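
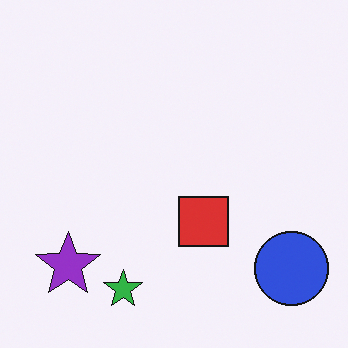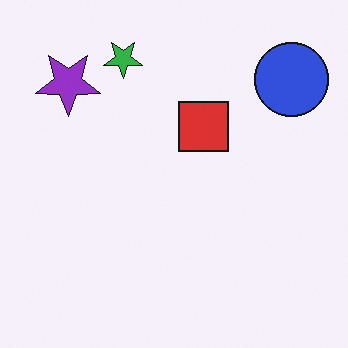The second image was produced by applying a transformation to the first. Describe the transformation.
It was flipped vertically (top ↔ bottom).

The green star is in the bottom of the first image and the top of the second — shapes on opposite sides of the horizontal midline have swapped in a mirror flip.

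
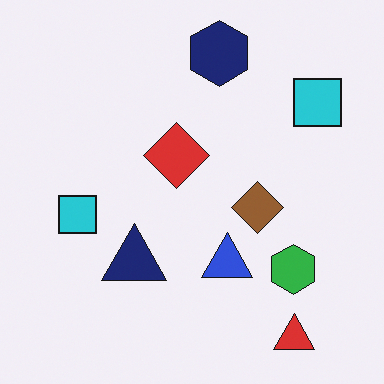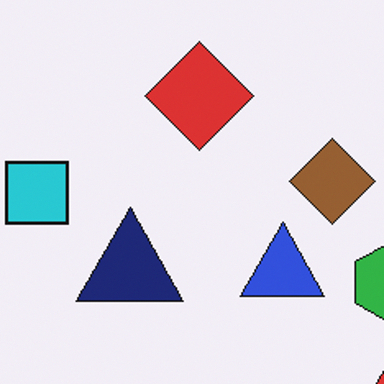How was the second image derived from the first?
The second image is the first cropped to a noticeably smaller region and rescaled.

The visible shapes are larger and the field of view is narrower; shapes near the original edges may be partly or wholly outside the frame — a crop-and-rescale.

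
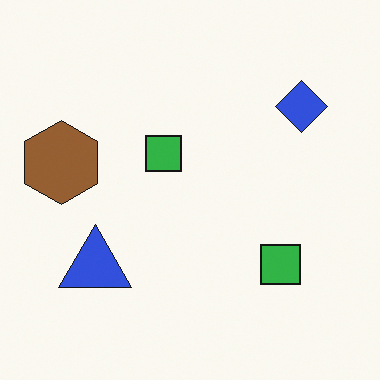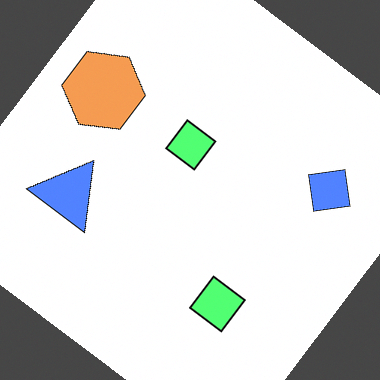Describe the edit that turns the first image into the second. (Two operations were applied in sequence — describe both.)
This is the original image substantially brightened, then rotated clockwise by a large amount — several tens of degrees.

Every pixel — background and shapes alike — is uniformly brightened. Every shape is tilted by the same angle and the image corners show triangular fill wedges — a whole-image rotation by a non-right angle.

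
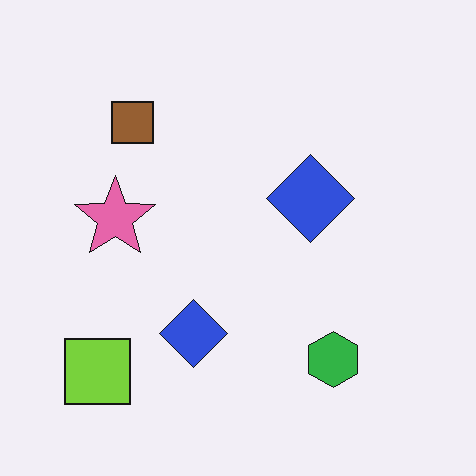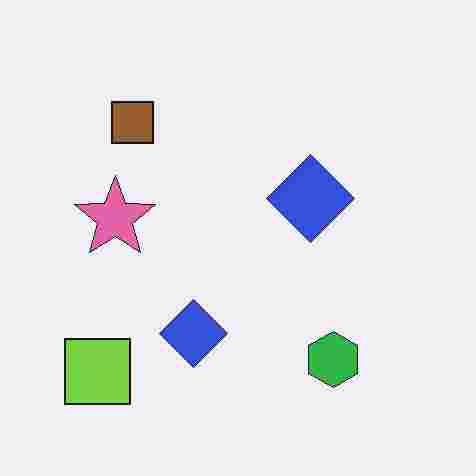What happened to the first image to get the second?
It was degraded with heavy JPEG compression.

Blocky 8×8 compression artifacts appear around shape edges and the flat background shows ringing — characteristic JPEG degradation.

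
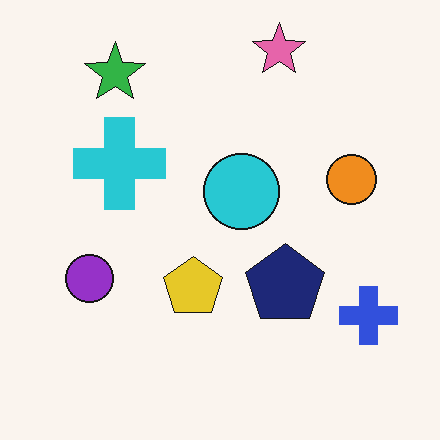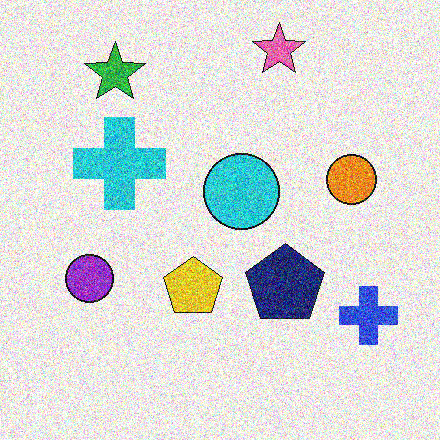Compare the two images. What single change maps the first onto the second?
This is the original image degraded with strong gaussian noise.

Random speckle covers the whole image, including the flat background.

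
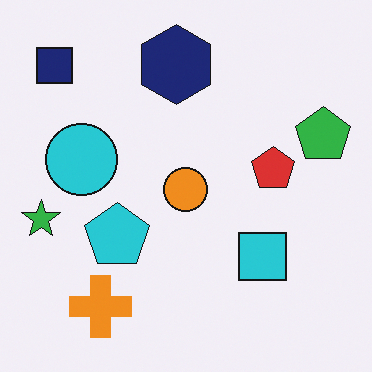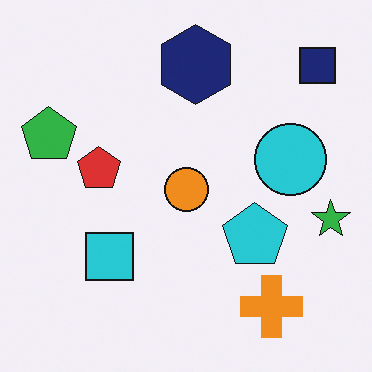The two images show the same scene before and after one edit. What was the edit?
The second image is the first flipped horizontally (left ↔ right).

The green star is in the left of the first image and the right of the second — shapes on opposite sides of the vertical midline have swapped in a mirror flip.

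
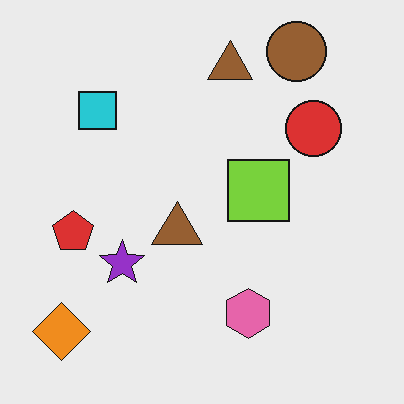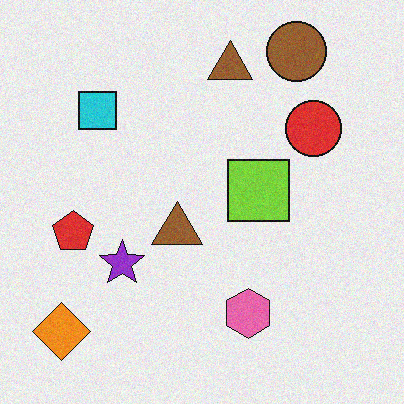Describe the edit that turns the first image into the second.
The transformation is: degraded with a light layer of grain.

Random speckle covers the whole image, including the flat background.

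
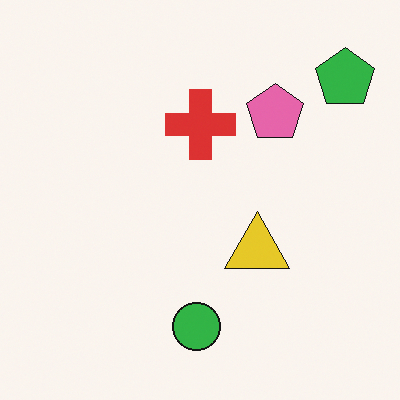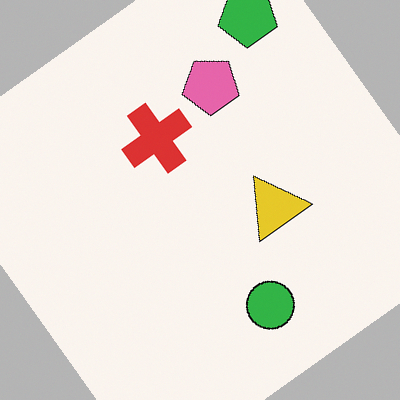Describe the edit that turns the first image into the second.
The image was rotated counter-clockwise by a large amount — several tens of degrees.

Every shape is tilted by the same angle and the image corners show triangular fill wedges — a whole-image rotation by a non-right angle.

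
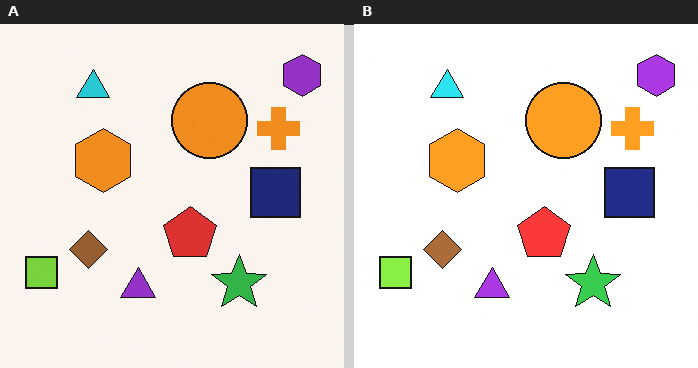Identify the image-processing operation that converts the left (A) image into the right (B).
Brightened a little.

Every pixel — background and shapes alike — is uniformly brightened.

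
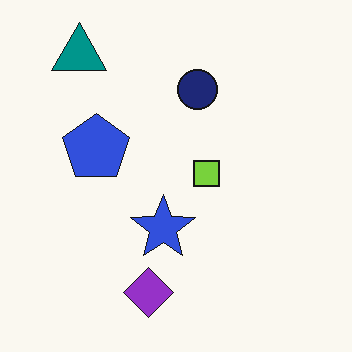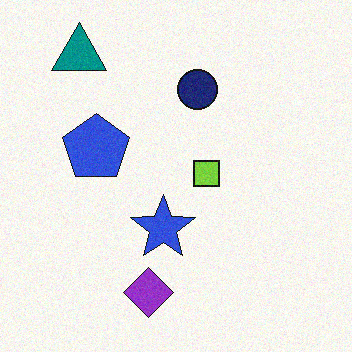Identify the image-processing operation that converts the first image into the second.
It was degraded with light additive noise.

Random speckle covers the whole image, including the flat background.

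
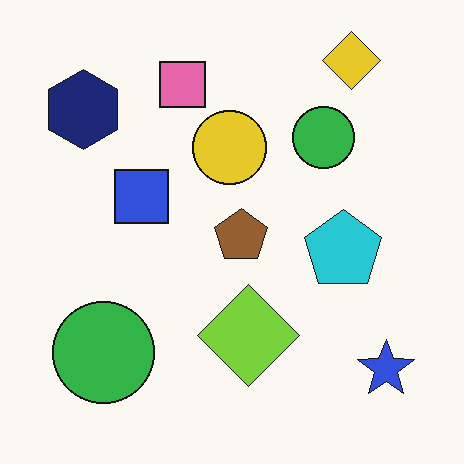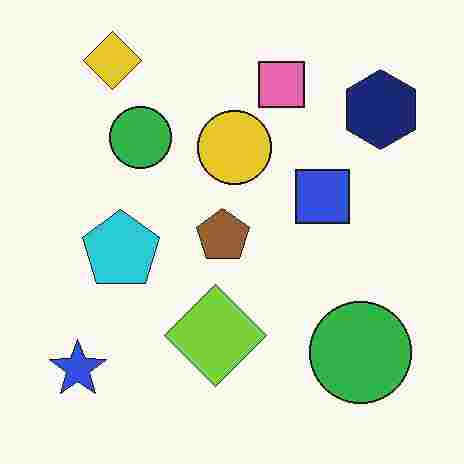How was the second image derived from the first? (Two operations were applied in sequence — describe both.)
It was degraded with heavy JPEG compression, then flipped horizontally (left ↔ right).

Blocky 8×8 compression artifacts appear around shape edges and the flat background shows ringing — characteristic JPEG degradation. The blue star is in the bottom-right of the first image and the bottom-left of the second — shapes on opposite sides of the vertical midline have swapped in a mirror flip.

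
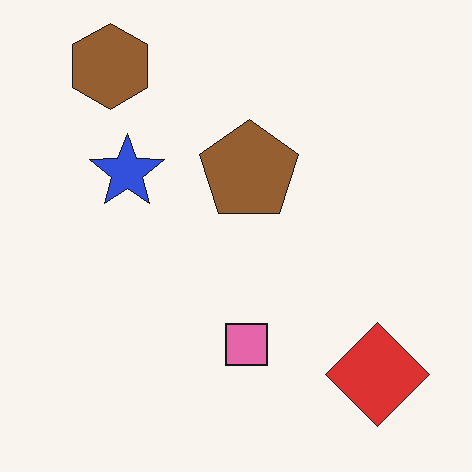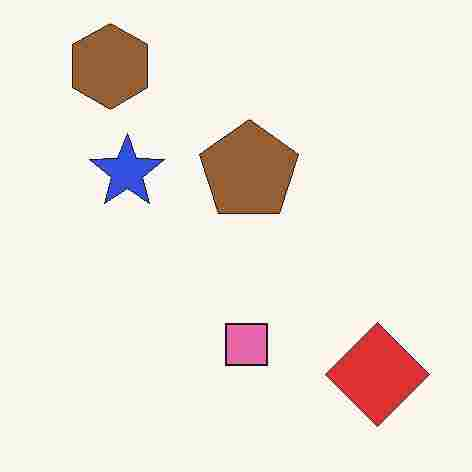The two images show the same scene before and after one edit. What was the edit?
The transformation is: degraded with heavy JPEG compression.

Blocky 8×8 compression artifacts appear around shape edges and the flat background shows ringing — characteristic JPEG degradation.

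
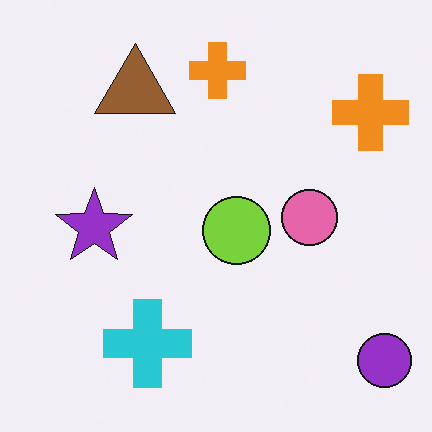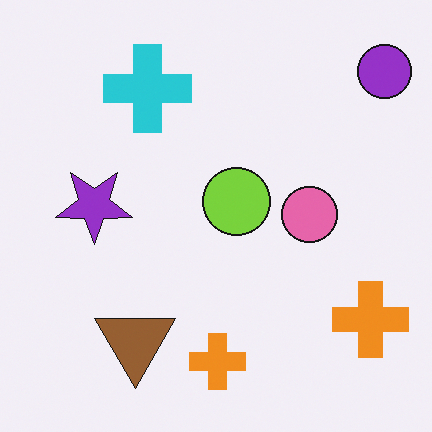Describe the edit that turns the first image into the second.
Flipped vertically (top ↔ bottom).

The purple circle is in the bottom-right of the first image and the top-right of the second — shapes on opposite sides of the horizontal midline have swapped in a mirror flip.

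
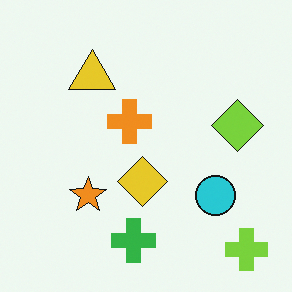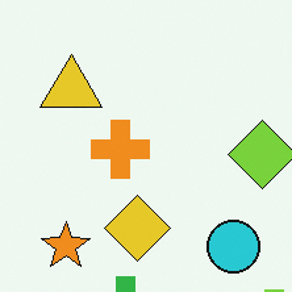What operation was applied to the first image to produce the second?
The transformation is: cropped slightly and scaled back up.

The visible shapes are larger and the field of view is narrower; shapes near the original edges may be partly or wholly outside the frame — a crop-and-rescale.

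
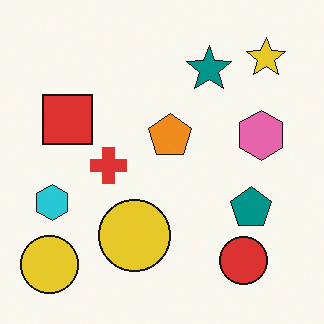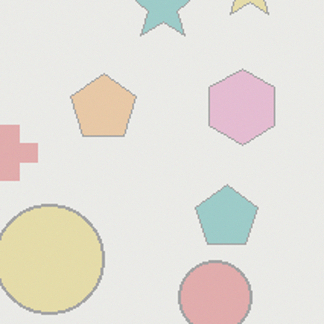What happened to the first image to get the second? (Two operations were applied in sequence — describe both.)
This is the original image given much lower contrast, then cropped slightly and scaled back up.

Tones are pushed toward mid-grey across the whole image — a global contrast change. The visible shapes are larger and the field of view is narrower; shapes near the original edges may be partly or wholly outside the frame — a crop-and-rescale.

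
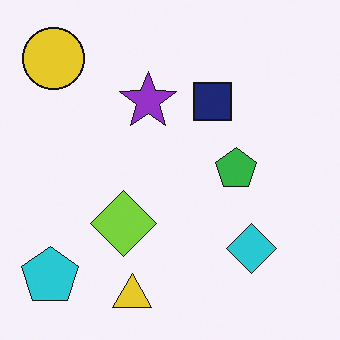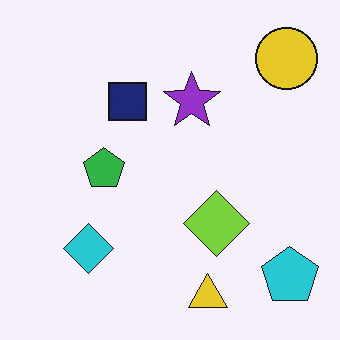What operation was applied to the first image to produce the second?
This is the original image flipped horizontally (left ↔ right).

The cyan pentagon is in the bottom-left of the first image and the bottom-right of the second — shapes on opposite sides of the vertical midline have swapped in a mirror flip.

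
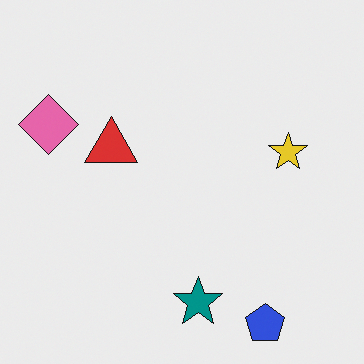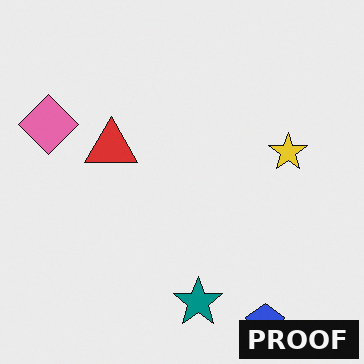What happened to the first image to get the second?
It was watermarked with the text "PROOF" in the lower-right corner.

A dark label reading "PROOF" appears in the lower-right corner.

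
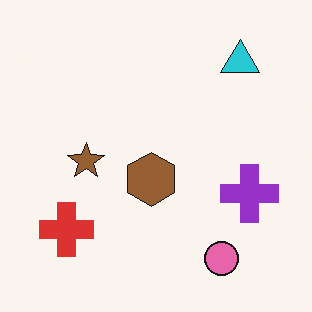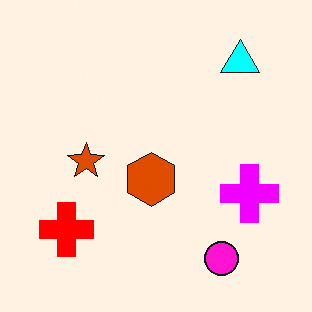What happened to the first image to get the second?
This is the original image heavily oversaturated.

All colors are more vivid — a global saturation change.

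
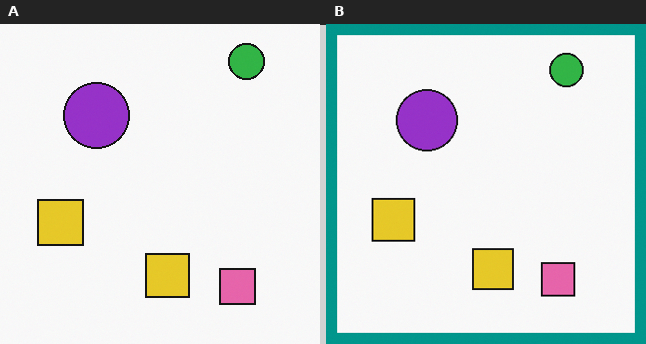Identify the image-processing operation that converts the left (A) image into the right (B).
The image was framed with a teal border.

A solid teal frame runs around the edge of the right (B) image, with the content slightly shrunk inside it.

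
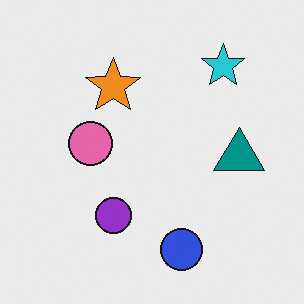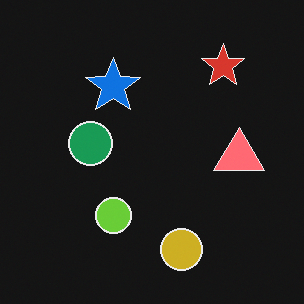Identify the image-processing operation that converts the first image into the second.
It was color-inverted (negative).

The light background has become dark and every shape's color is its complement — a photographic negative.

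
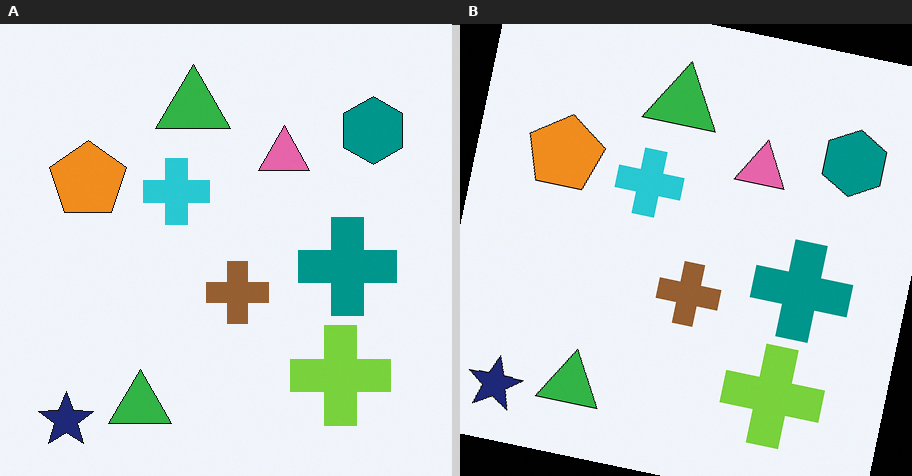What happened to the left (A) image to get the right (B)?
The transformation is: rotated clockwise by a few degrees.

Every shape is tilted by the same angle and the image corners show triangular fill wedges — a whole-image rotation by a non-right angle.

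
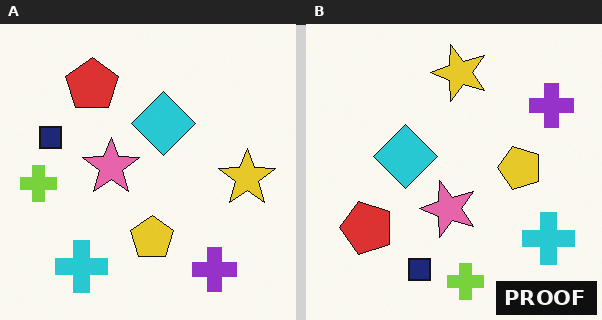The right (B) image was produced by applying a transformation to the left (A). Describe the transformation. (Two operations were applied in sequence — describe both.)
This is the original image rotated 90° counter-clockwise, then watermarked with the text "PROOF" in the lower-right corner.

The purple cross sits in the bottom-right of the left (A) image and the top-right of the right (B) — consistent with a whole-image 90° counter-clockwise rotation. A dark label reading "PROOF" appears in the lower-right corner.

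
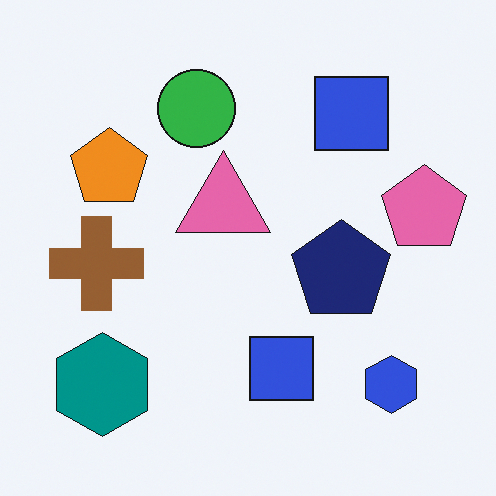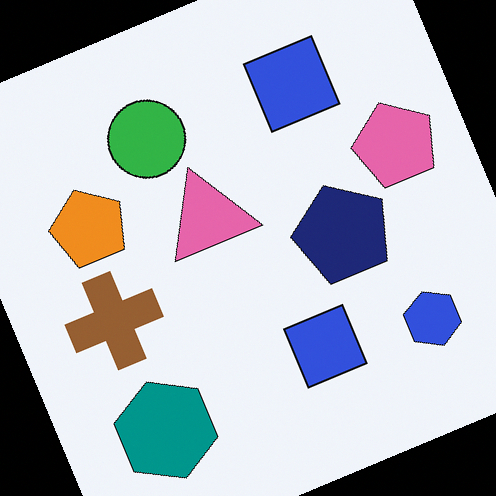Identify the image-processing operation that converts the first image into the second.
Rotated counter-clockwise by a clearly visible amount.

Every shape is tilted by the same angle and the image corners show triangular fill wedges — a whole-image rotation by a non-right angle.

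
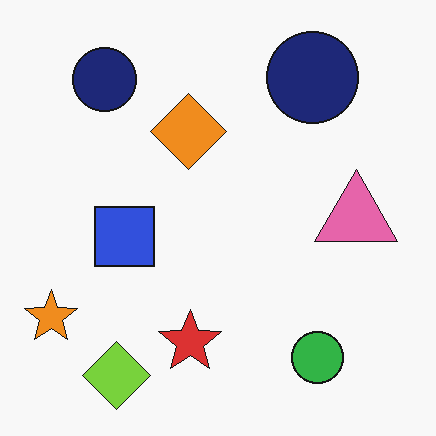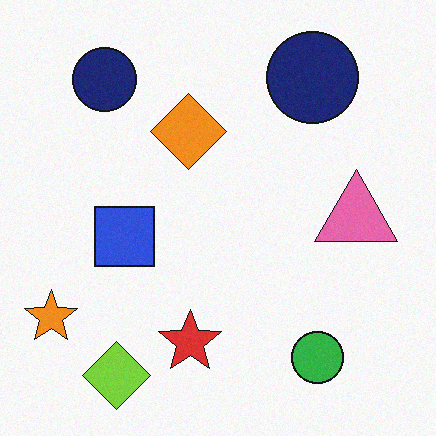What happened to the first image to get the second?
The transformation is: degraded with subtle gaussian noise.

Random speckle covers the whole image, including the flat background.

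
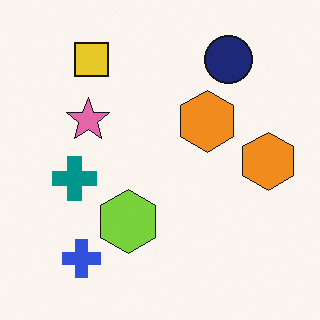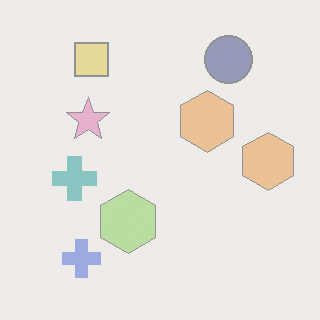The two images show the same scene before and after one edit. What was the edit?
Given much lower contrast.

Tones are pushed toward mid-grey across the whole image — a global contrast change.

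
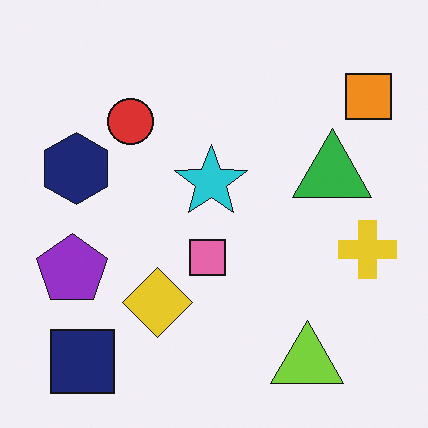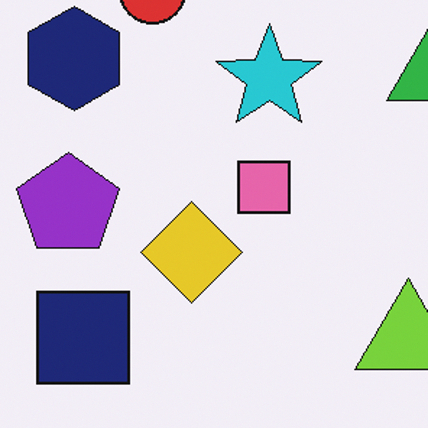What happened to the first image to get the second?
This is the original image cropped to a modestly smaller region and rescaled.

The visible shapes are larger and the field of view is narrower; shapes near the original edges may be partly or wholly outside the frame — a crop-and-rescale.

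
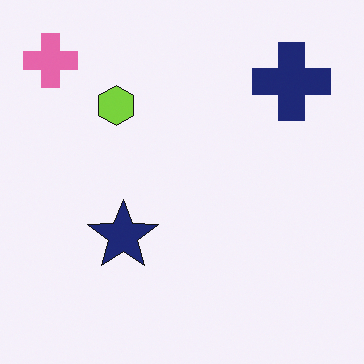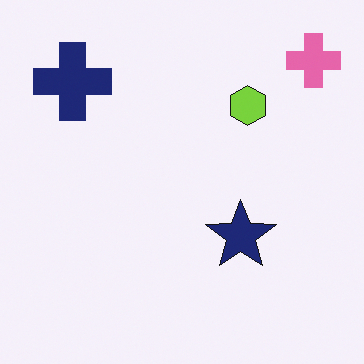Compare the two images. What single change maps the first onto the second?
The second image is the first flipped horizontally (left ↔ right).

The pink cross is in the top-left of the first image and the top-right of the second — shapes on opposite sides of the vertical midline have swapped in a mirror flip.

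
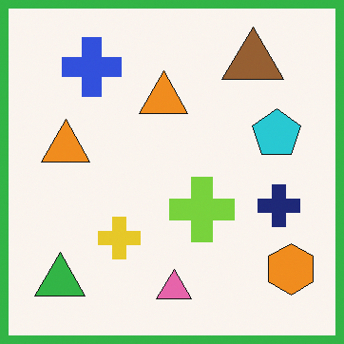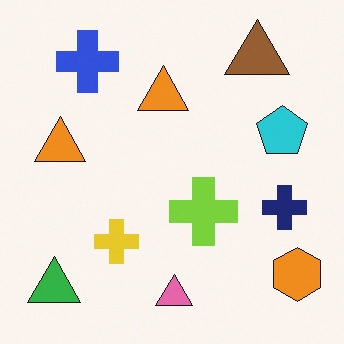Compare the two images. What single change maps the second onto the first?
The transformation is: framed with a green border.

A solid green frame runs around the edge of the first image, with the content slightly shrunk inside it.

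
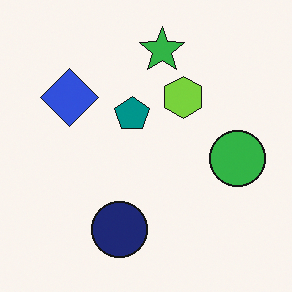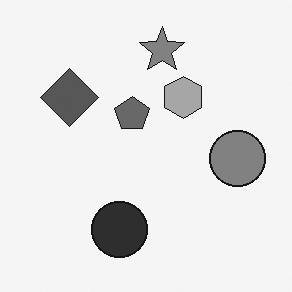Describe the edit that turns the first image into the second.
Converted to grayscale.

All color is removed — every shape is now a shade of grey.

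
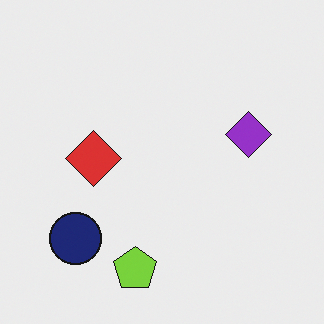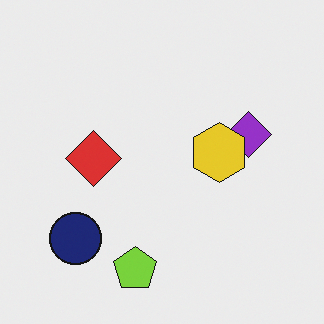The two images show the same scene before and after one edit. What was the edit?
It was overlaid with an additional yellow hexagon.

A yellow hexagon appears in the second image that is absent from the first.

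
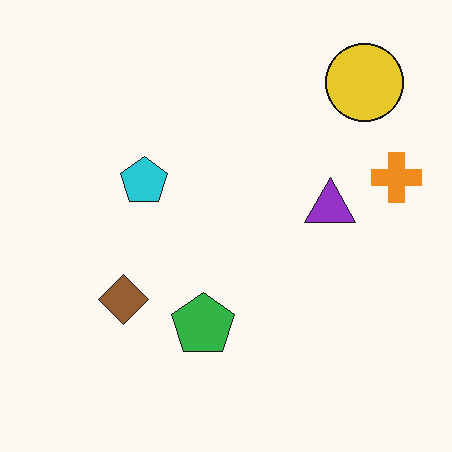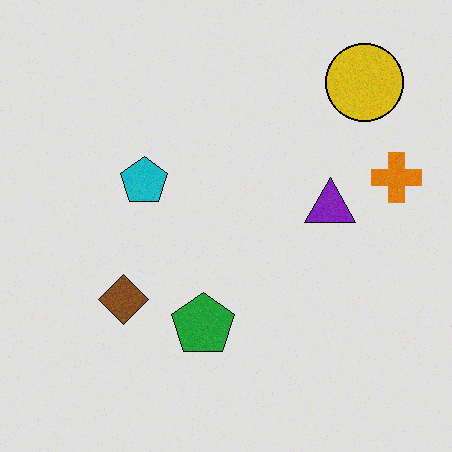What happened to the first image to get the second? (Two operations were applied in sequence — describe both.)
The image was degraded with a light layer of grain, then posterized to a reduced palette.

Random speckle covers the whole image, including the flat background. Each flat color has snapped to a coarser quantized level — most visibly, the near-white background has dropped to a flat grey.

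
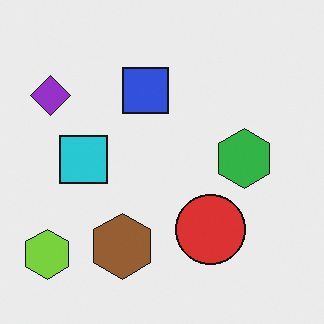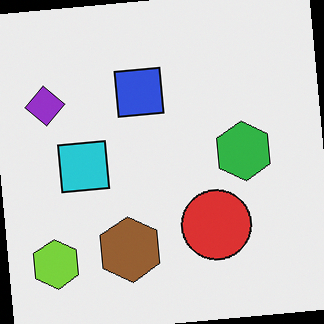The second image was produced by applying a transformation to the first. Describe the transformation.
The transformation is: rotated counter-clockwise by a few degrees.

Every shape is tilted by the same angle and the image corners show triangular fill wedges — a whole-image rotation by a non-right angle.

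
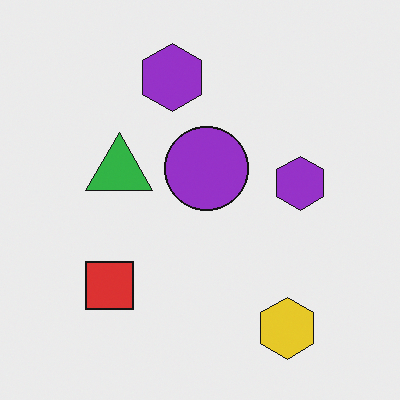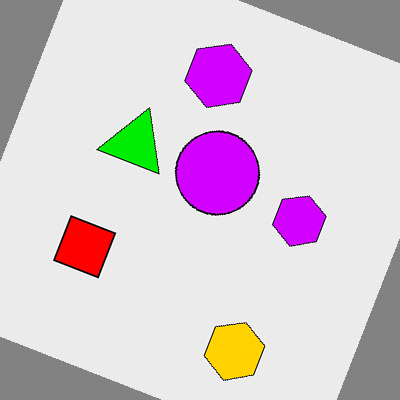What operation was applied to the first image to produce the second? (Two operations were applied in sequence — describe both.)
The transformation is: rotated clockwise by a clearly visible amount, then made much more vivid (saturation change).

Every shape is tilted by the same angle and the image corners show triangular fill wedges — a whole-image rotation by a non-right angle. All colors are more vivid — a global saturation change.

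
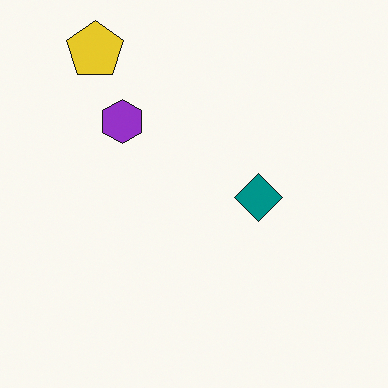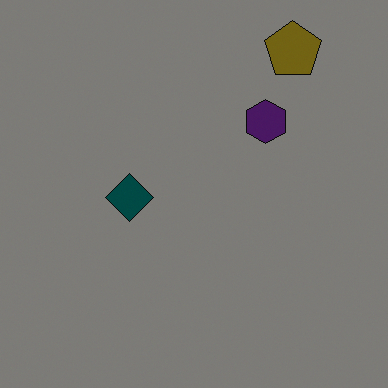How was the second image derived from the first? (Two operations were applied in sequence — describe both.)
It was noticeably darkened, then flipped horizontally (left ↔ right).

Every pixel — background and shapes alike — is uniformly darkened. The yellow pentagon is in the top-left of the first image and the top-right of the second — shapes on opposite sides of the vertical midline have swapped in a mirror flip.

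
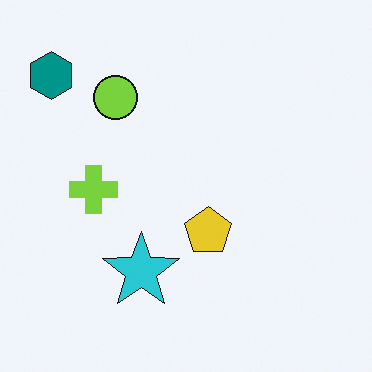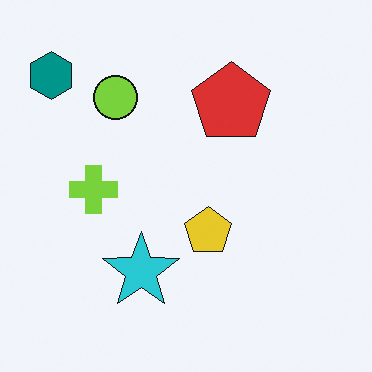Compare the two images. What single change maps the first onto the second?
It was overlaid with an additional red pentagon.

A red pentagon appears in the second image that is absent from the first.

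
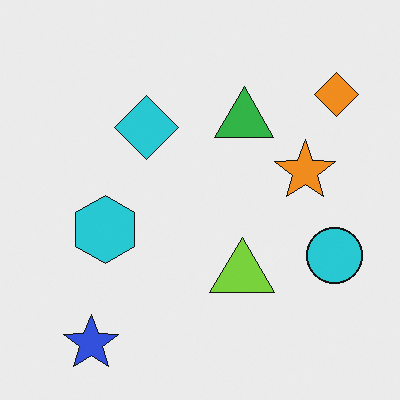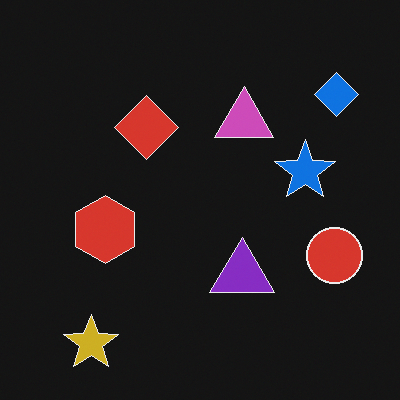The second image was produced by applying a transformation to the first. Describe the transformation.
The transformation is: color-inverted (negative).

The light background has become dark and every shape's color is its complement — a photographic negative.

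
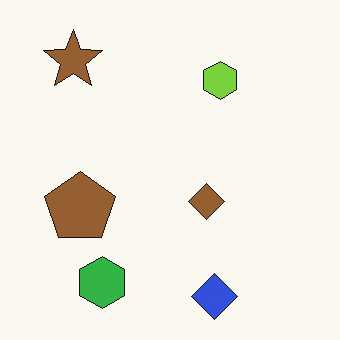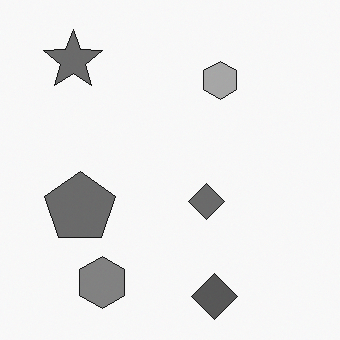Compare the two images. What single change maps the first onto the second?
The second image is the first converted to grayscale.

All color is removed — every shape is now a shade of grey.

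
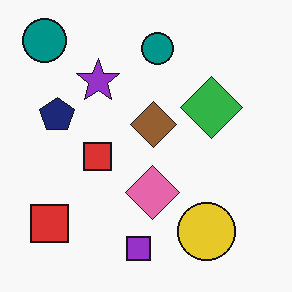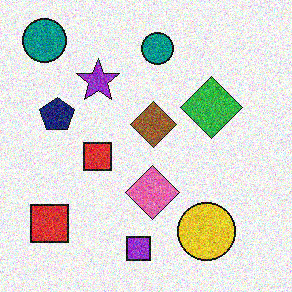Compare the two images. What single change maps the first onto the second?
This is the original image degraded with strong gaussian noise.

Random speckle covers the whole image, including the flat background.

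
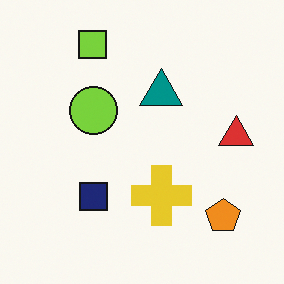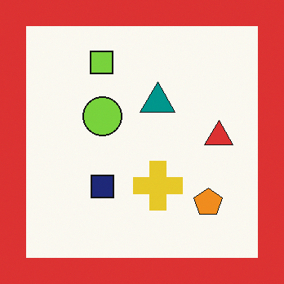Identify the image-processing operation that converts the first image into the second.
This is the original image framed with a red border.

A solid red frame runs around the edge of the second image, with the content slightly shrunk inside it.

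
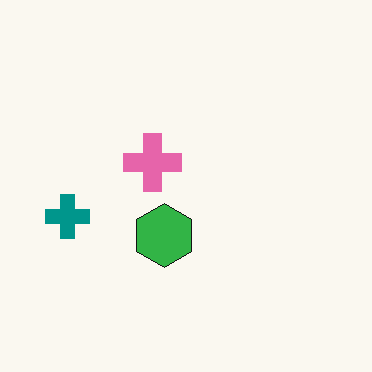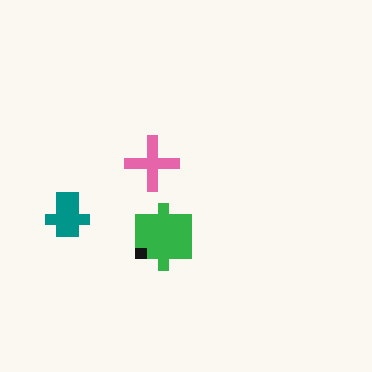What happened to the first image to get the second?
The transformation is: coarsely pixelated.

Shapes are reduced to large square blocks; fine edges and outlines are lost — a downscale-then-upscale (mosaic) effect.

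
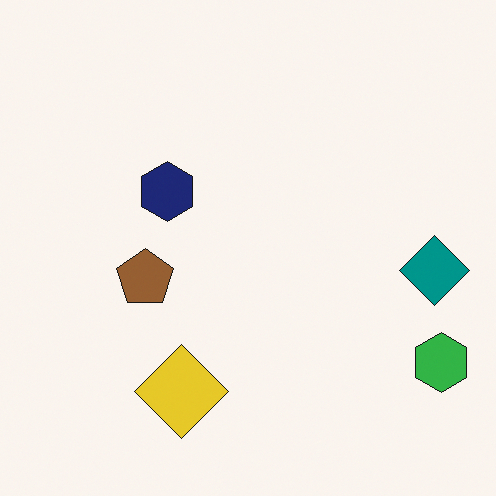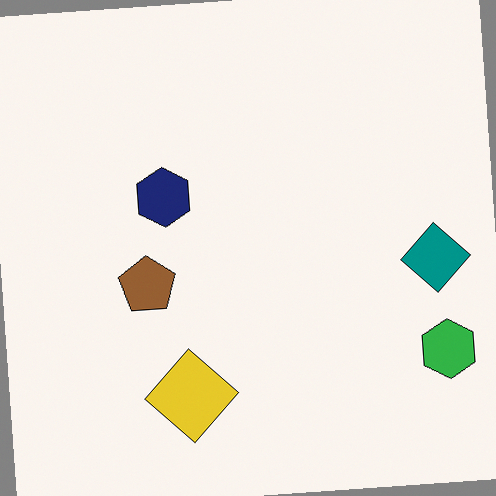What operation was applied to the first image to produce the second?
It was rotated counter-clockwise by a few degrees.

Every shape is tilted by the same angle and the image corners show triangular fill wedges — a whole-image rotation by a non-right angle.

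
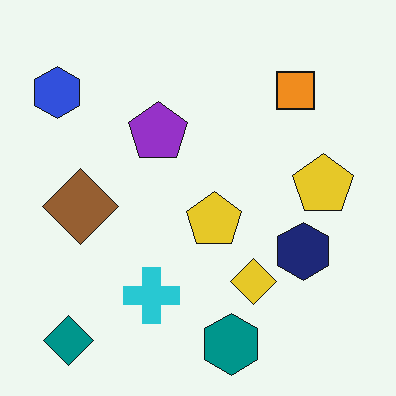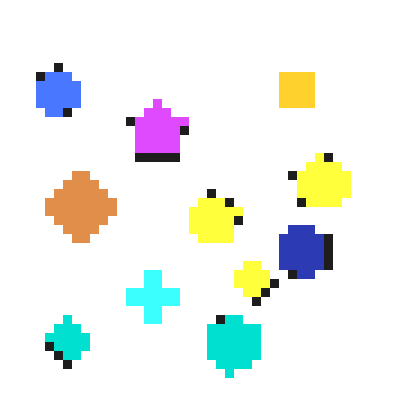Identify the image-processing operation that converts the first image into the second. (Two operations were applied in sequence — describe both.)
Substantially brightened, then coarsely pixelated.

Every pixel — background and shapes alike — is uniformly brightened. Shapes are reduced to large square blocks; fine edges and outlines are lost — a downscale-then-upscale (mosaic) effect.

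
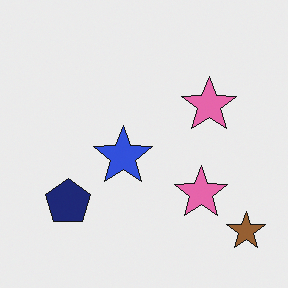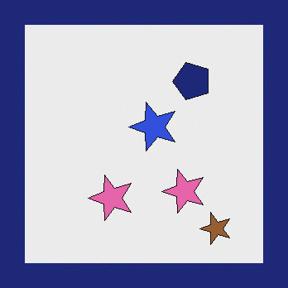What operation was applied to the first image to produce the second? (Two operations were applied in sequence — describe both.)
The image was transposed (reflected across the top-left ↔ bottom-right diagonal), then framed with a navy border.

Shapes have swapped their row and column positions — what was in the top-right is now in the bottom-left — a diagonal reflection. A solid navy frame runs around the edge of the second image, with the content slightly shrunk inside it.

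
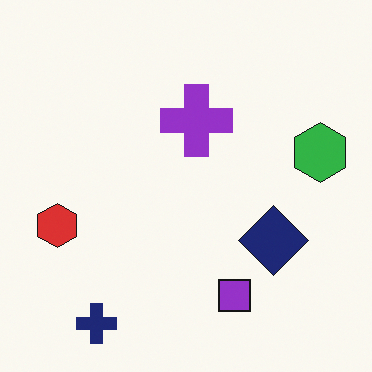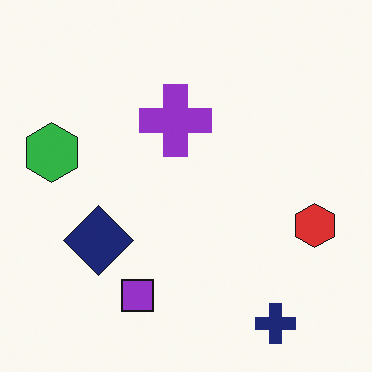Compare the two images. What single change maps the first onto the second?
This is the original image flipped horizontally (left ↔ right).

The green hexagon is in the right of the first image and the left of the second — shapes on opposite sides of the vertical midline have swapped in a mirror flip.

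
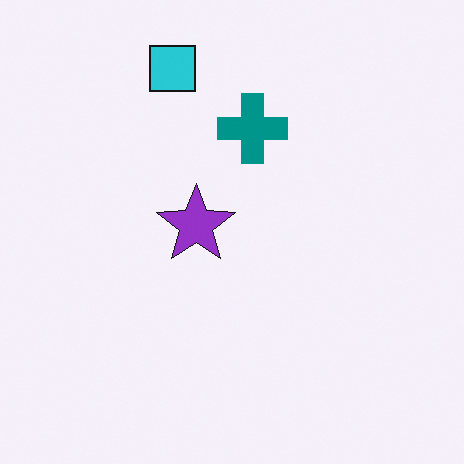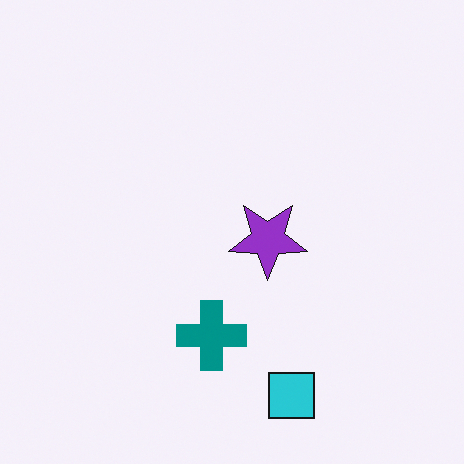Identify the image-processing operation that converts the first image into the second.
Rotated 180°.

The cyan square sits in the top of the first image and the bottom of the second — consistent with a whole-image 180° rotation.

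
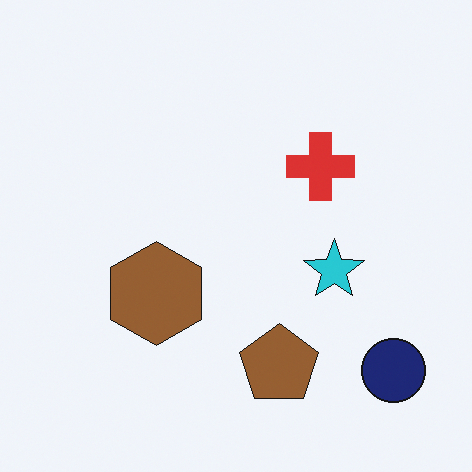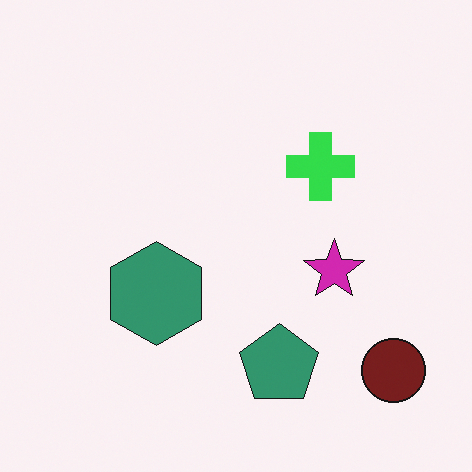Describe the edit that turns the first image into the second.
This is the original image hue-shifted through roughly a third of the color wheel.

Every shape's color has rotated by the same amount around the hue wheel — a uniform hue shift.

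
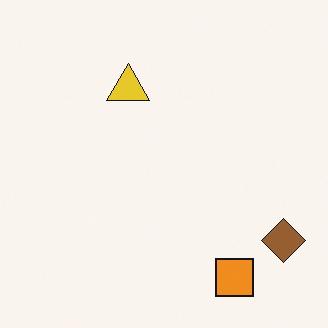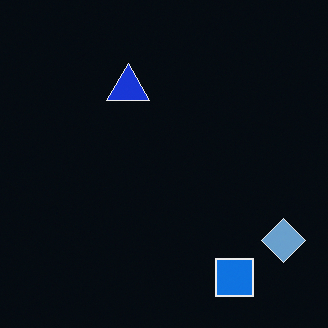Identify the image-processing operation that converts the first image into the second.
The second image is the first color-inverted (negative).

The light background has become dark and every shape's color is its complement — a photographic negative.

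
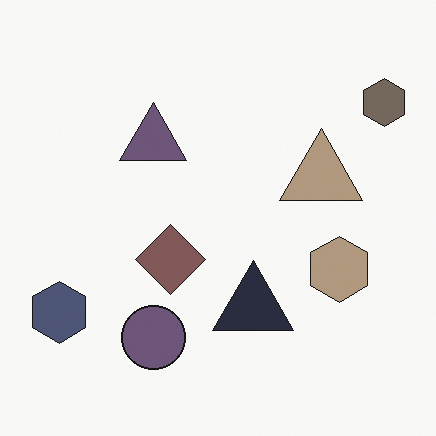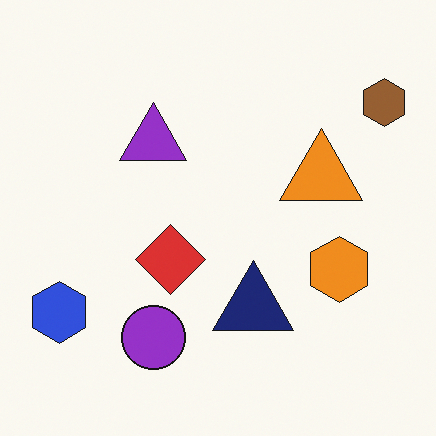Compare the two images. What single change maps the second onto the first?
This is the original image heavily desaturated.

All colors are more muted and greyish — a global saturation change.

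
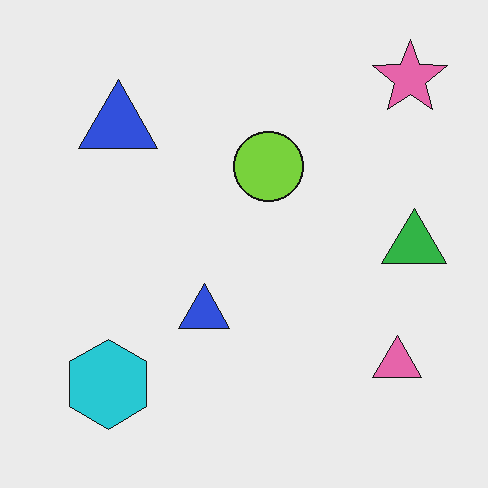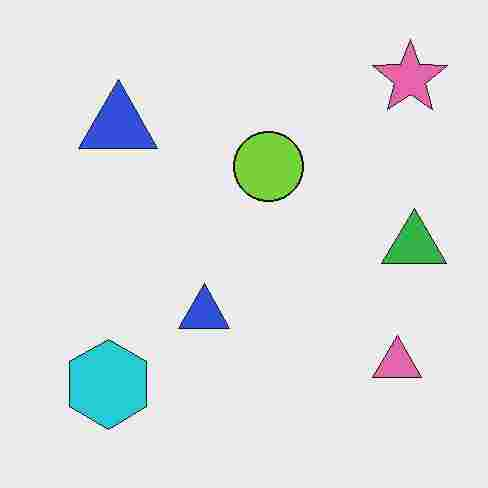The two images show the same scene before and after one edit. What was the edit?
The transformation is: degraded with heavy JPEG compression.

Blocky 8×8 compression artifacts appear around shape edges and the flat background shows ringing — characteristic JPEG degradation.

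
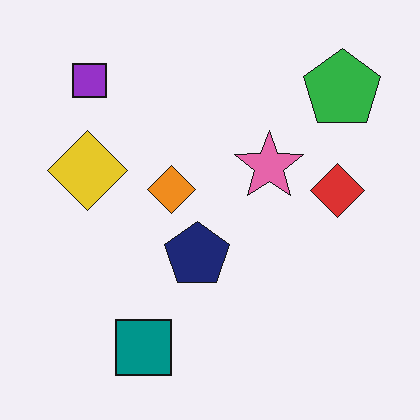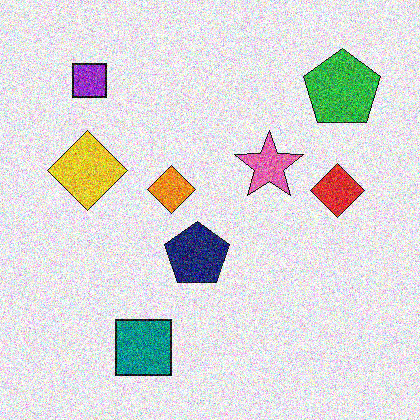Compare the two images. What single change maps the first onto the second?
The image was degraded with strong gaussian noise.

Random speckle covers the whole image, including the flat background.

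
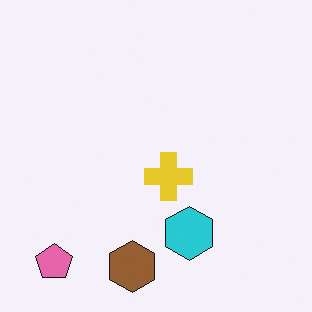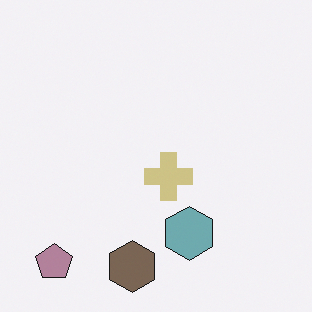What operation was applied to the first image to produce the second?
The second image is the first heavily desaturated.

All colors are more muted and greyish — a global saturation change.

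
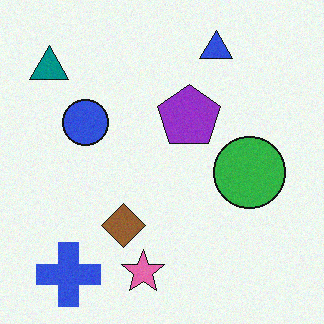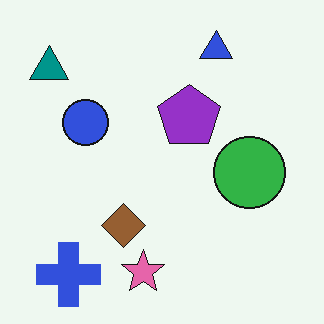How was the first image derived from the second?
Degraded with subtle gaussian noise.

Random speckle covers the whole image, including the flat background.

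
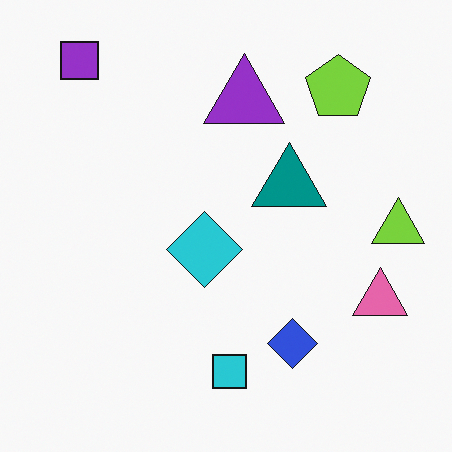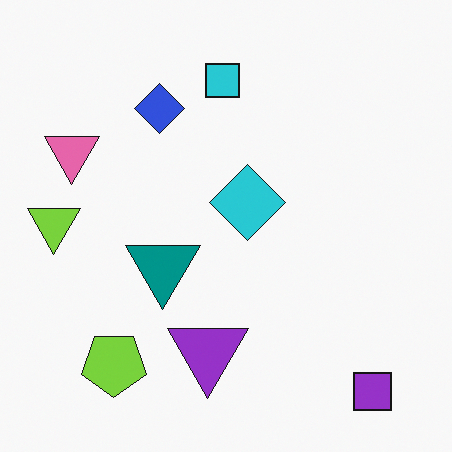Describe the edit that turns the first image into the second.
The second image is the first rotated 180°.

The purple square sits in the top-left of the first image and the bottom-right of the second — consistent with a whole-image 180° rotation.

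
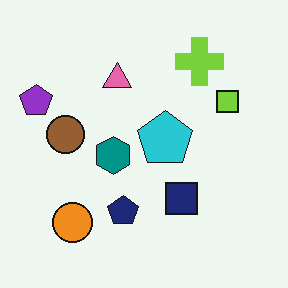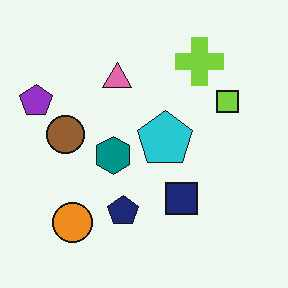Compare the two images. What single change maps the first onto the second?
The transformation is: given moderate JPEG compression.

Blocky 8×8 compression artifacts appear around shape edges and the flat background shows ringing — characteristic JPEG degradation.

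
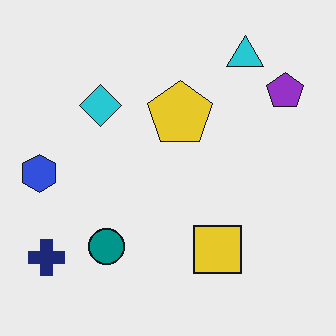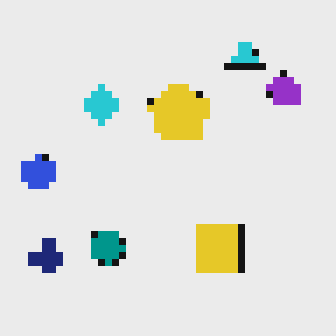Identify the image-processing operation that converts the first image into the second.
The transformation is: moderately pixelated.

Shapes are reduced to large square blocks; fine edges and outlines are lost — a downscale-then-upscale (mosaic) effect.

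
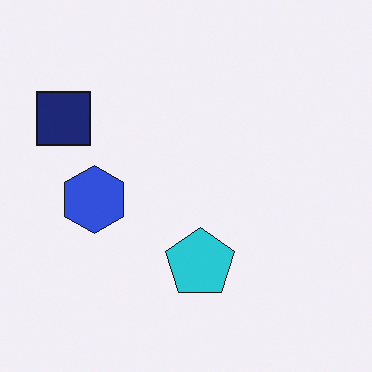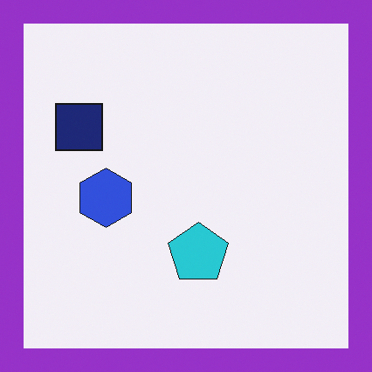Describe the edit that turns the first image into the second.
Framed with a purple border.

A solid purple frame runs around the edge of the second image, with the content slightly shrunk inside it.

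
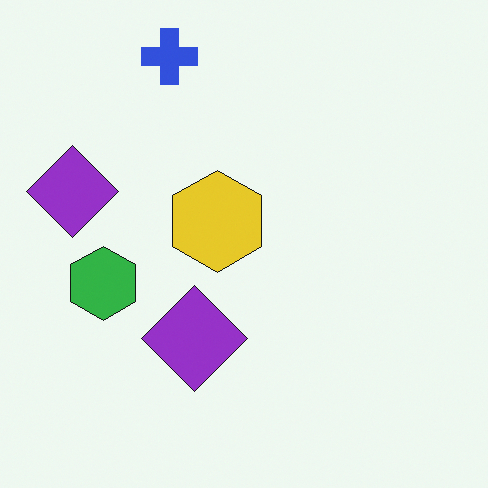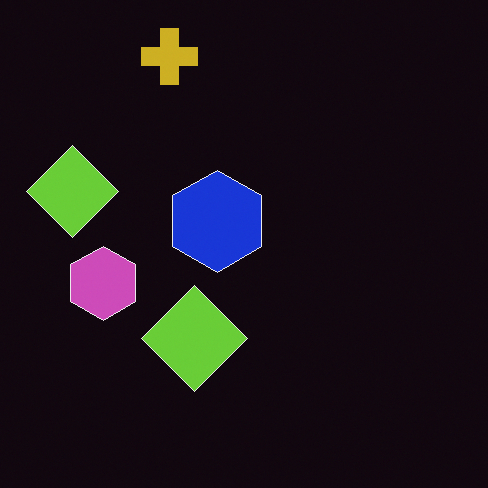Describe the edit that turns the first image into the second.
The image was color-inverted (negative).

The light background has become dark and every shape's color is its complement — a photographic negative.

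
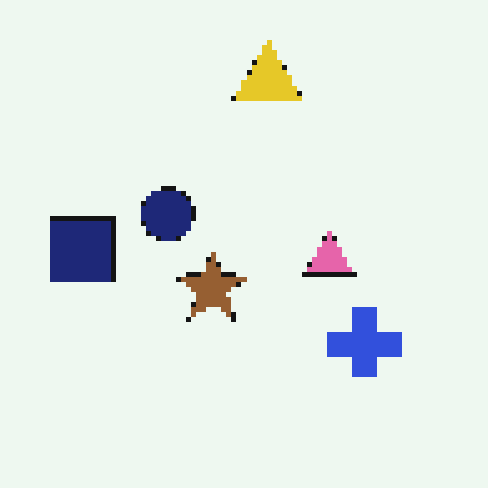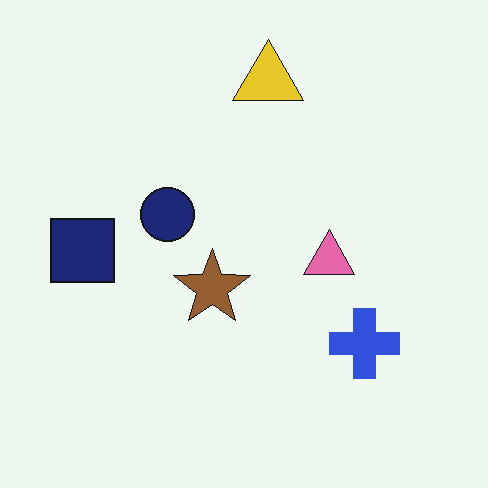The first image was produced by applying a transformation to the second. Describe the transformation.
The image was mildly pixelated.

Shapes are reduced to large square blocks; fine edges and outlines are lost — a downscale-then-upscale (mosaic) effect.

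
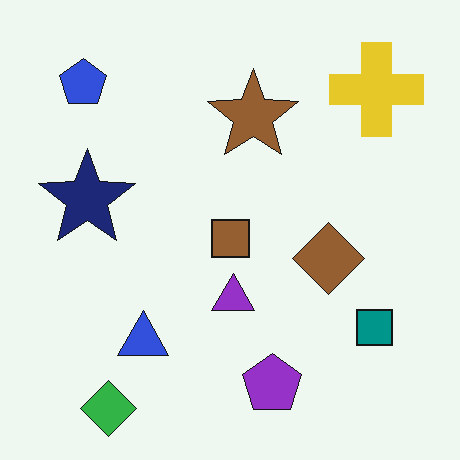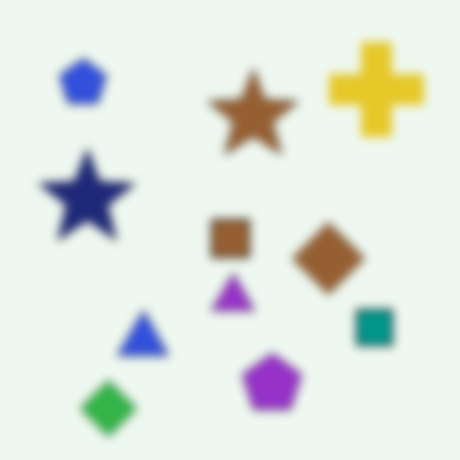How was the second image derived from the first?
Noticeably gaussian-blurred.

Shape edges and outlines are uniformly softened across the whole image.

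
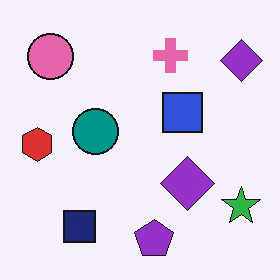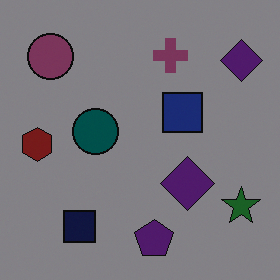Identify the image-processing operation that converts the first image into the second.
Noticeably darkened.

Every pixel — background and shapes alike — is uniformly darkened.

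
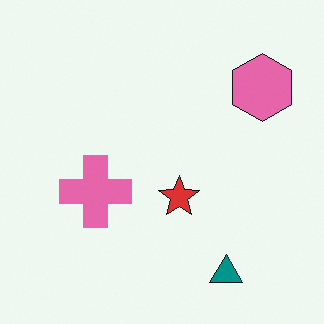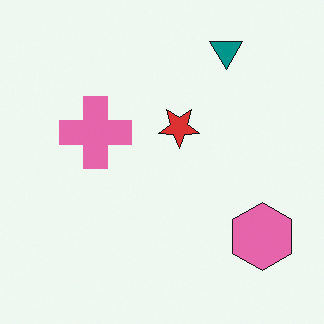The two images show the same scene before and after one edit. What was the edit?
Flipped vertically (top ↔ bottom).

The teal triangle is in the bottom-right of the first image and the top-right of the second — shapes on opposite sides of the horizontal midline have swapped in a mirror flip.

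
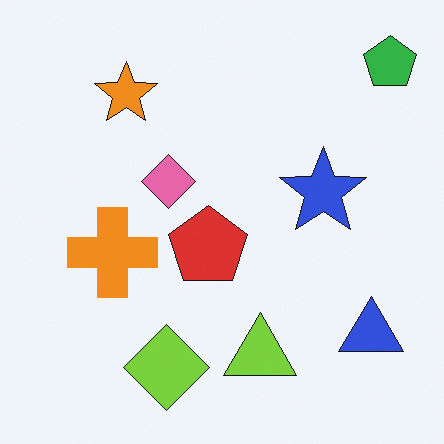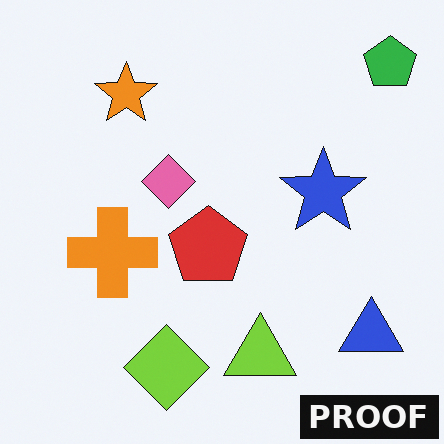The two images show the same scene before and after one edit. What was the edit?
The image was watermarked with the text "PROOF" in the lower-right corner.

A dark label reading "PROOF" appears in the lower-right corner.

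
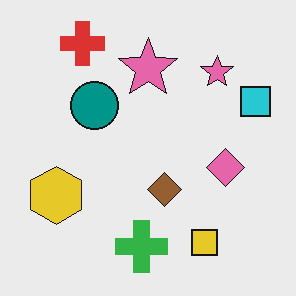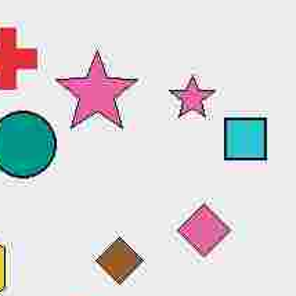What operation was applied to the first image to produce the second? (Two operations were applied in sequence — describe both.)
This is the original image heavily JPEG-compressed with obvious blocking artifacts, then cropped slightly and scaled back up.

Blocky 8×8 compression artifacts appear around shape edges and the flat background shows ringing — characteristic JPEG degradation. The visible shapes are larger and the field of view is narrower; shapes near the original edges may be partly or wholly outside the frame — a crop-and-rescale.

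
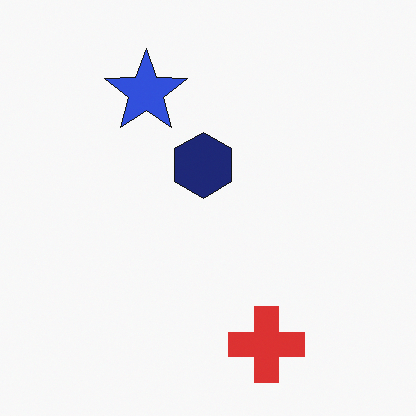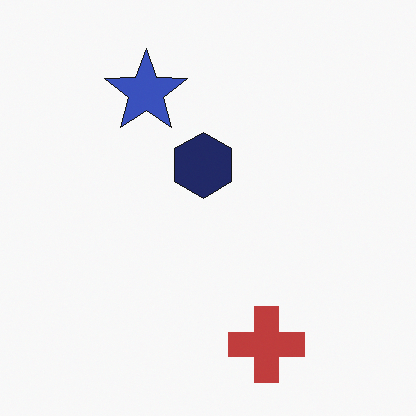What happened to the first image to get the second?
The transformation is: slightly desaturated.

All colors are more muted and greyish — a global saturation change.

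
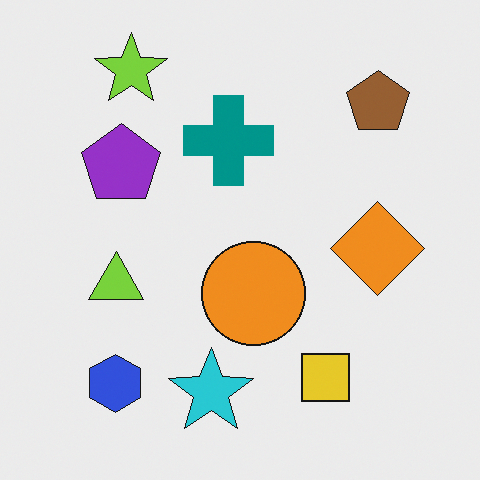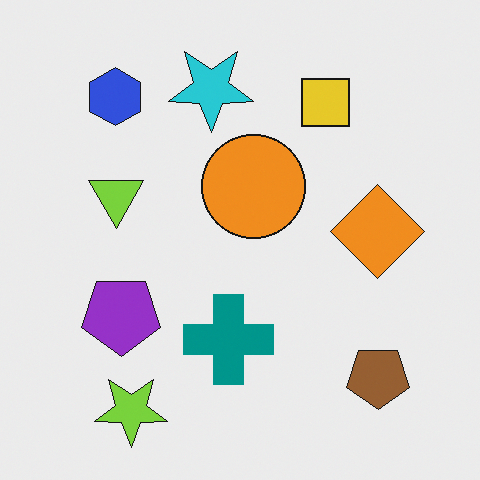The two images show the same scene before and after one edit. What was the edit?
The image was flipped vertically (top ↔ bottom).

The lime star is in the top-left of the first image and the bottom-left of the second — shapes on opposite sides of the horizontal midline have swapped in a mirror flip.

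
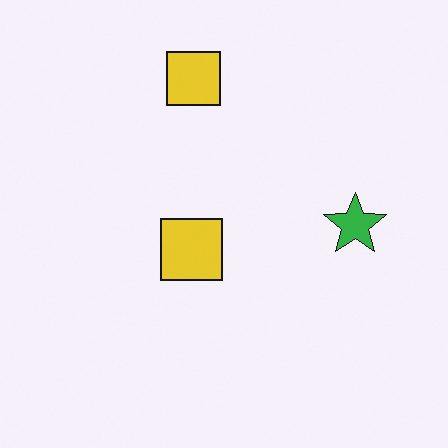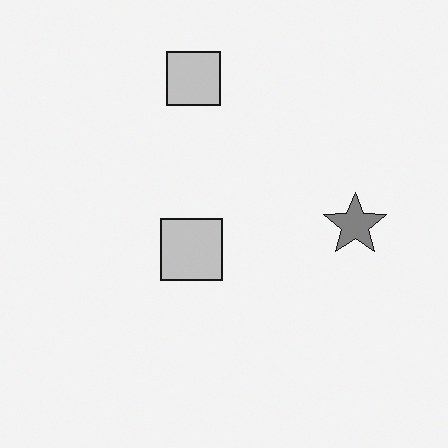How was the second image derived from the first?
The transformation is: converted to grayscale.

All color is removed — every shape is now a shade of grey.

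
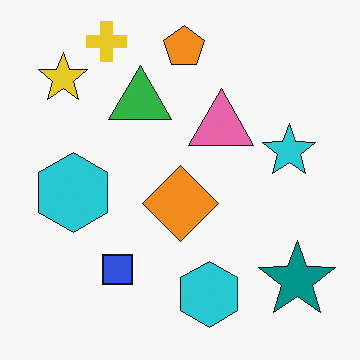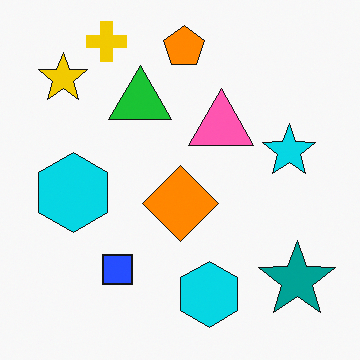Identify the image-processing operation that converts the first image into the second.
The image was slightly oversaturated.

All colors are more vivid — a global saturation change.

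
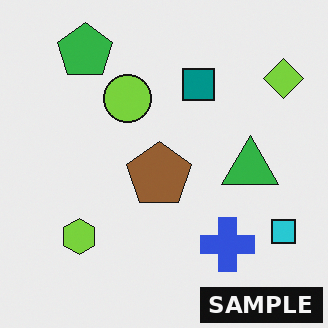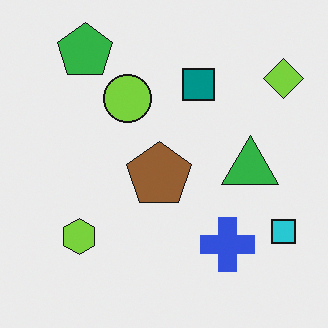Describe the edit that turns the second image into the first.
The transformation is: watermarked with the text "SAMPLE" in the lower-right corner.

A dark label reading "SAMPLE" appears in the lower-right corner.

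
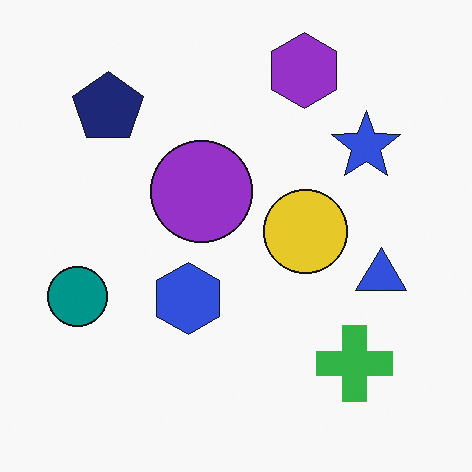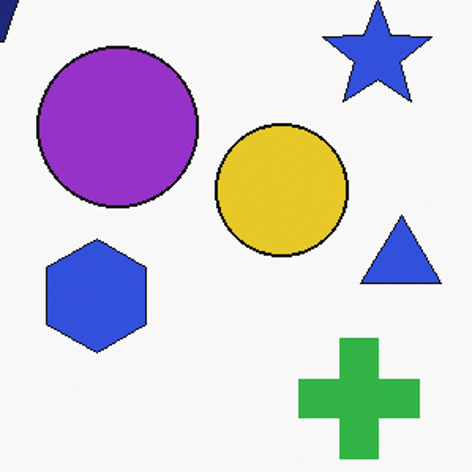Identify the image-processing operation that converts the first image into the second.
It was cropped to a modestly smaller region and rescaled.

The visible shapes are larger and the field of view is narrower; shapes near the original edges may be partly or wholly outside the frame — a crop-and-rescale.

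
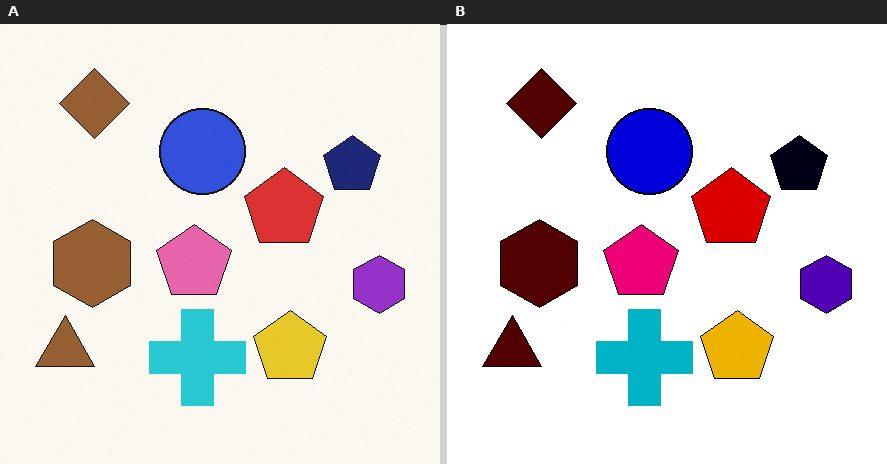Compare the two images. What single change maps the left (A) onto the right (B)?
It was given much higher contrast.

Tones are pushed away from mid-grey across the whole image — a global contrast change.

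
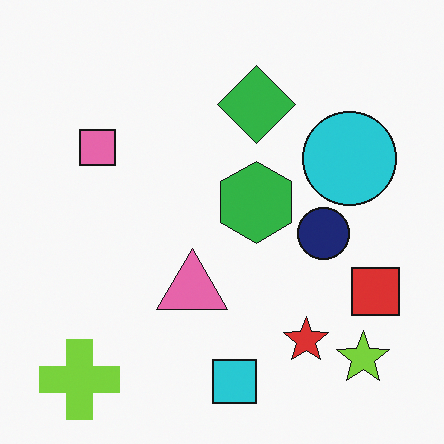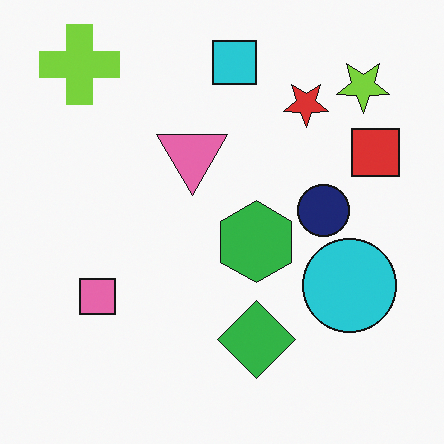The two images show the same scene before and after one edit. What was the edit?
The image was flipped vertically (top ↔ bottom).

The cyan square is in the bottom of the first image and the top of the second — shapes on opposite sides of the horizontal midline have swapped in a mirror flip.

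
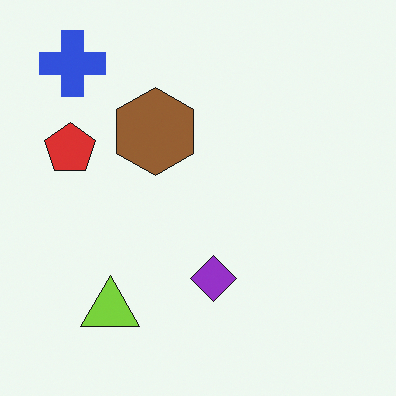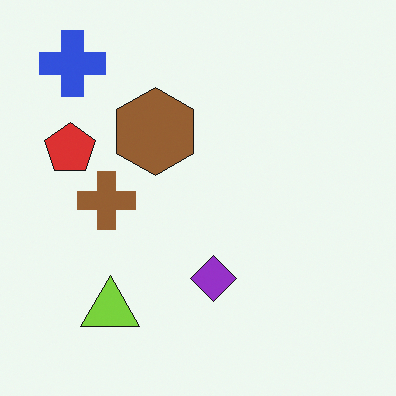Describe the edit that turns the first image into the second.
It was overlaid with an additional brown cross.

A brown cross appears in the second image that is absent from the first.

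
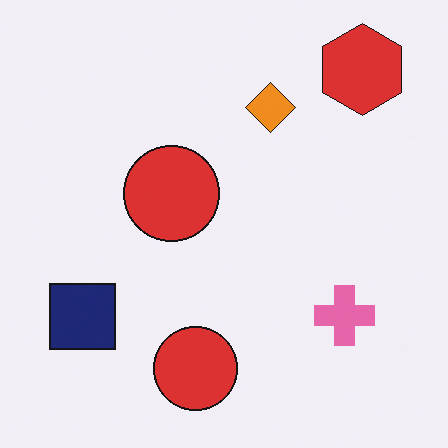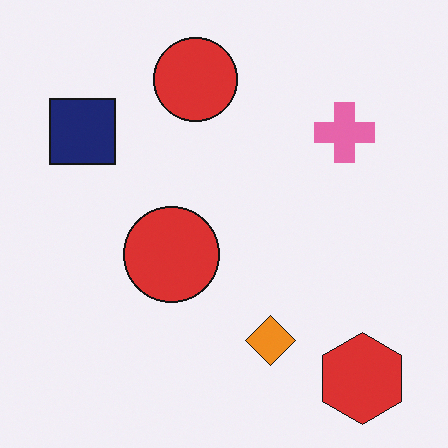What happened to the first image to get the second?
The transformation is: flipped vertically (top ↔ bottom).

The red hexagon is in the top-right of the first image and the bottom-right of the second — shapes on opposite sides of the horizontal midline have swapped in a mirror flip.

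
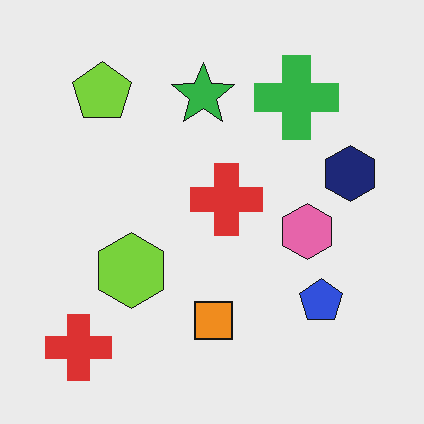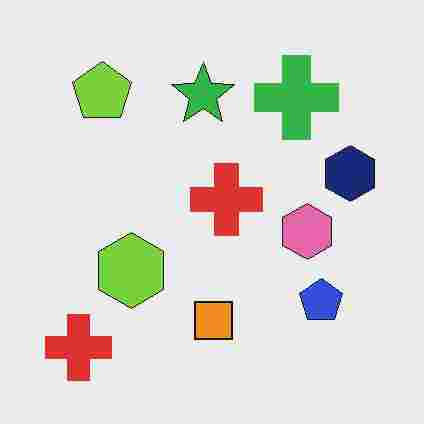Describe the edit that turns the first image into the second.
The second image is the first heavily JPEG-compressed with obvious blocking artifacts.

Blocky 8×8 compression artifacts appear around shape edges and the flat background shows ringing — characteristic JPEG degradation.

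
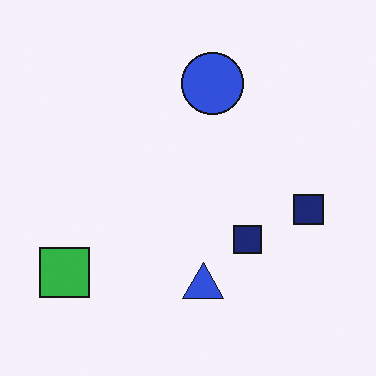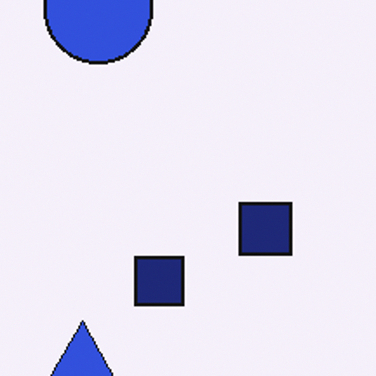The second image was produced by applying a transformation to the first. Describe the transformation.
It was cropped tightly and scaled back up.

The visible shapes are larger and the field of view is narrower; shapes near the original edges may be partly or wholly outside the frame — a crop-and-rescale.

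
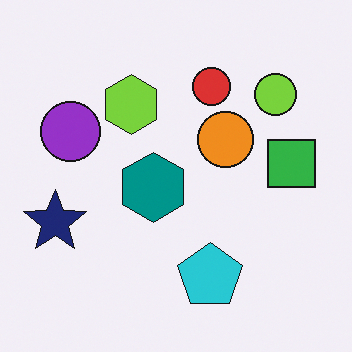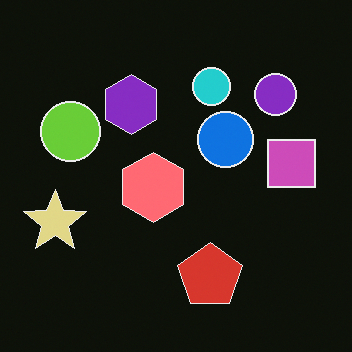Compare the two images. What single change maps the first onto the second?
This is the original image color-inverted (negative).

The light background has become dark and every shape's color is its complement — a photographic negative.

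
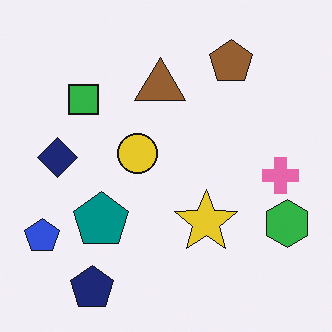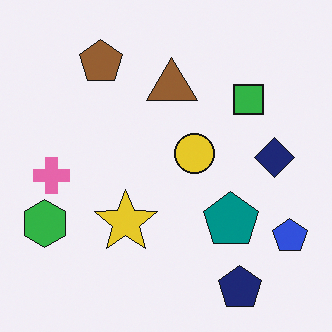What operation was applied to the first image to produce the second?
This is the original image flipped horizontally (left ↔ right).

The blue pentagon is in the bottom-left of the first image and the bottom-right of the second — shapes on opposite sides of the vertical midline have swapped in a mirror flip.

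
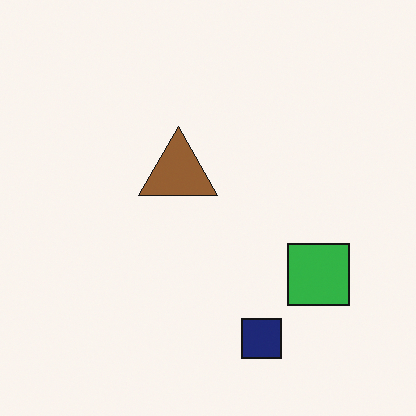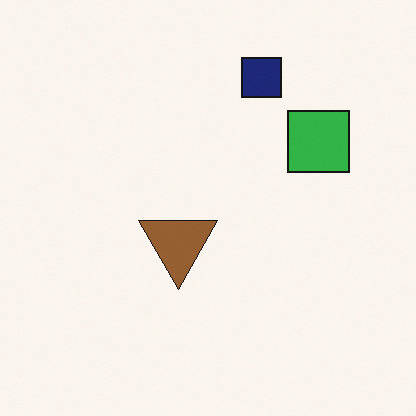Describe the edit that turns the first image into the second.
The image was flipped vertically (top ↔ bottom).

The navy square is in the bottom of the first image and the top of the second — shapes on opposite sides of the horizontal midline have swapped in a mirror flip.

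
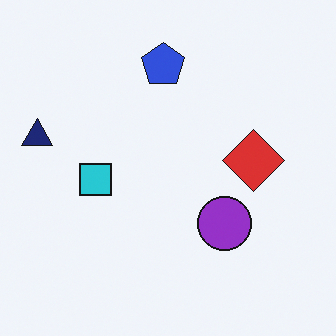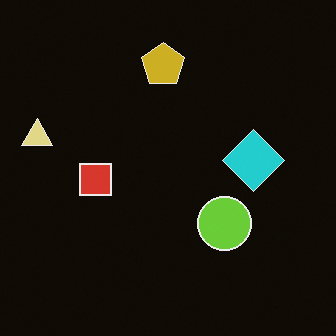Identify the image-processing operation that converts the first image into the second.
Color-inverted (negative).

The light background has become dark and every shape's color is its complement — a photographic negative.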